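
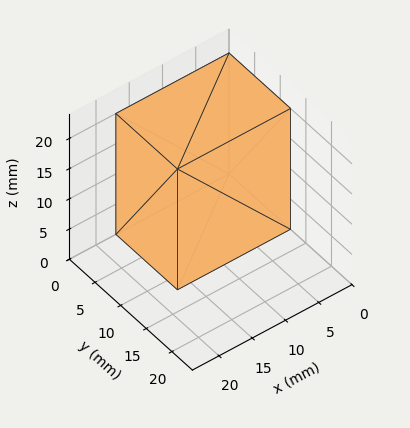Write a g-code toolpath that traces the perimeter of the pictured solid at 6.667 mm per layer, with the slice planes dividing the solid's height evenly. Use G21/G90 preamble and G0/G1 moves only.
Reading the render: the shape is a rectangular box, roughly 17 × 12 mm footprint and 20 mm tall (dimensions read to the nearest mm from the axis ticks). For the g-code, the solid's height is divided into equal slices at the stated Δz and each level perimeter traced with G1 moves after a G0 lift.

; perimeter-only toolpath
G21 ; units = mm
G90 ; absolute positioning
G28 ; home
; layer 1
G0 Z6.667
G0 X0.000 Y0.000
G1 X17.000 Y0.000
G1 X17.000 Y12.000
G1 X0.000 Y12.000
G1 X0.000 Y0.000
; layer 2
G0 Z13.333
G0 X0.000 Y0.000
G1 X17.000 Y0.000
G1 X17.000 Y12.000
G1 X0.000 Y12.000
G1 X0.000 Y0.000
; layer 3
G0 Z20.000
G0 X0.000 Y0.000
G1 X17.000 Y0.000
G1 X17.000 Y12.000
G1 X0.000 Y12.000
G1 X0.000 Y0.000
M2 ; end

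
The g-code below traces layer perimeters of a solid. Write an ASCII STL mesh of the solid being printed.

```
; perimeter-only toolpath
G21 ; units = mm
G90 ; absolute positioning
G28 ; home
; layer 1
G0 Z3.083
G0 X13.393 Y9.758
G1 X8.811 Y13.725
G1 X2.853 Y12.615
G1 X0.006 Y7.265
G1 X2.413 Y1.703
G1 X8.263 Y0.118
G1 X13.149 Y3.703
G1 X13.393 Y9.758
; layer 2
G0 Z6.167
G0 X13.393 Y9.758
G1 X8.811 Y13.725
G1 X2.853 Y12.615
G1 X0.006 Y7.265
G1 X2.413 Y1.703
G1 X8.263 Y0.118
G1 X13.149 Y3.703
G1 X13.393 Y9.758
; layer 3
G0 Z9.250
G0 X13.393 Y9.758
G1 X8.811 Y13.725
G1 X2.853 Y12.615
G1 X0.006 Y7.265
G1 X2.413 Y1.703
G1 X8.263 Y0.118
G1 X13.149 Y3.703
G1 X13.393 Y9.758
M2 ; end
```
solid part
  facet normal 0.0000 0.0000 -1.0000
    outer loop
      vertex 2.853 12.615 0.000
      vertex 8.811 13.725 0.000
      vertex 13.393 9.758 0.000
    endloop
  endfacet
  facet normal 0.0000 0.0000 -1.0000
    outer loop
      vertex 0.006 7.265 0.000
      vertex 2.853 12.615 0.000
      vertex 13.393 9.758 0.000
    endloop
  endfacet
  facet normal 0.0000 0.0000 -1.0000
    outer loop
      vertex 2.413 1.703 0.000
      vertex 0.006 7.265 0.000
      vertex 13.393 9.758 0.000
    endloop
  endfacet
  facet normal 0.0000 0.0000 -1.0000
    outer loop
      vertex 8.263 0.118 0.000
      vertex 2.413 1.703 0.000
      vertex 13.393 9.758 0.000
    endloop
  endfacet
  facet normal 0.0000 0.0000 -1.0000
    outer loop
      vertex 13.149 3.703 0.000
      vertex 8.263 0.118 0.000
      vertex 13.393 9.758 0.000
    endloop
  endfacet
  facet normal 0.0000 0.0000 1.0000
    outer loop
      vertex 13.393 9.758 9.250
      vertex 8.811 13.725 9.250
      vertex 2.853 12.615 9.250
    endloop
  endfacet
  facet normal 0.0000 0.0000 1.0000
    outer loop
      vertex 13.393 9.758 9.250
      vertex 2.853 12.615 9.250
      vertex 0.006 7.265 9.250
    endloop
  endfacet
  facet normal 0.0000 0.0000 1.0000
    outer loop
      vertex 13.393 9.758 9.250
      vertex 0.006 7.265 9.250
      vertex 2.413 1.703 9.250
    endloop
  endfacet
  facet normal 0.0000 0.0000 1.0000
    outer loop
      vertex 13.393 9.758 9.250
      vertex 2.413 1.703 9.250
      vertex 8.263 0.118 9.250
    endloop
  endfacet
  facet normal 0.0000 0.0000 1.0000
    outer loop
      vertex 13.393 9.758 9.250
      vertex 8.263 0.118 9.250
      vertex 13.149 3.703 9.250
    endloop
  endfacet
  facet normal 0.6545 0.7560 0.0000
    outer loop
      vertex 13.393 9.758 0.000
      vertex 8.811 13.725 0.000
      vertex 8.811 13.725 9.250
    endloop
  endfacet
  facet normal 0.6545 0.7560 0.0000
    outer loop
      vertex 13.393 9.758 0.000
      vertex 8.811 13.725 9.250
      vertex 13.393 9.758 9.250
    endloop
  endfacet
  facet normal -0.1832 0.9831 0.0000
    outer loop
      vertex 8.811 13.725 0.000
      vertex 2.853 12.615 0.000
      vertex 2.853 12.615 9.250
    endloop
  endfacet
  facet normal -0.1832 0.9831 0.0000
    outer loop
      vertex 8.811 13.725 0.000
      vertex 2.853 12.615 9.250
      vertex 8.811 13.725 9.250
    endloop
  endfacet
  facet normal -0.8828 0.4698 0.0000
    outer loop
      vertex 2.853 12.615 0.000
      vertex 0.006 7.265 0.000
      vertex 0.006 7.265 9.250
    endloop
  endfacet
  facet normal -0.8828 0.4698 0.0000
    outer loop
      vertex 2.853 12.615 0.000
      vertex 0.006 7.265 9.250
      vertex 2.853 12.615 9.250
    endloop
  endfacet
  facet normal -0.9177 -0.3972 0.0000
    outer loop
      vertex 0.006 7.265 0.000
      vertex 2.413 1.703 0.000
      vertex 2.413 1.703 9.250
    endloop
  endfacet
  facet normal -0.9177 -0.3972 0.0000
    outer loop
      vertex 0.006 7.265 0.000
      vertex 2.413 1.703 9.250
      vertex 0.006 7.265 9.250
    endloop
  endfacet
  facet normal -0.2615 -0.9652 0.0000
    outer loop
      vertex 2.413 1.703 0.000
      vertex 8.263 0.118 0.000
      vertex 8.263 0.118 9.250
    endloop
  endfacet
  facet normal -0.2615 -0.9652 0.0000
    outer loop
      vertex 2.413 1.703 0.000
      vertex 8.263 0.118 9.250
      vertex 2.413 1.703 9.250
    endloop
  endfacet
  facet normal 0.5916 -0.8063 0.0000
    outer loop
      vertex 8.263 0.118 0.000
      vertex 13.149 3.703 0.000
      vertex 13.149 3.703 9.250
    endloop
  endfacet
  facet normal 0.5916 -0.8063 0.0000
    outer loop
      vertex 8.263 0.118 0.000
      vertex 13.149 3.703 9.250
      vertex 8.263 0.118 9.250
    endloop
  endfacet
  facet normal 0.9992 -0.0403 0.0000
    outer loop
      vertex 13.149 3.703 0.000
      vertex 13.393 9.758 0.000
      vertex 13.393 9.758 9.250
    endloop
  endfacet
  facet normal 0.9992 -0.0403 0.0000
    outer loop
      vertex 13.149 3.703 0.000
      vertex 13.393 9.758 9.250
      vertex 13.149 3.703 9.250
    endloop
  endfacet
endsolid part

The G0 Z moves step by Δz≈3.083 mm. Every layer's G1 loop is the same polygon, so the solid is a straight extrusion of it from z=0 to z≈9.25. Closing with flat bottom and top caps and triangulating gives 24 facets — a regular 7-sided prism (a cylinder approximated with 7 flat sides), circumscribed radius ≈ 6.98 mm, height ≈ 9.25 mm.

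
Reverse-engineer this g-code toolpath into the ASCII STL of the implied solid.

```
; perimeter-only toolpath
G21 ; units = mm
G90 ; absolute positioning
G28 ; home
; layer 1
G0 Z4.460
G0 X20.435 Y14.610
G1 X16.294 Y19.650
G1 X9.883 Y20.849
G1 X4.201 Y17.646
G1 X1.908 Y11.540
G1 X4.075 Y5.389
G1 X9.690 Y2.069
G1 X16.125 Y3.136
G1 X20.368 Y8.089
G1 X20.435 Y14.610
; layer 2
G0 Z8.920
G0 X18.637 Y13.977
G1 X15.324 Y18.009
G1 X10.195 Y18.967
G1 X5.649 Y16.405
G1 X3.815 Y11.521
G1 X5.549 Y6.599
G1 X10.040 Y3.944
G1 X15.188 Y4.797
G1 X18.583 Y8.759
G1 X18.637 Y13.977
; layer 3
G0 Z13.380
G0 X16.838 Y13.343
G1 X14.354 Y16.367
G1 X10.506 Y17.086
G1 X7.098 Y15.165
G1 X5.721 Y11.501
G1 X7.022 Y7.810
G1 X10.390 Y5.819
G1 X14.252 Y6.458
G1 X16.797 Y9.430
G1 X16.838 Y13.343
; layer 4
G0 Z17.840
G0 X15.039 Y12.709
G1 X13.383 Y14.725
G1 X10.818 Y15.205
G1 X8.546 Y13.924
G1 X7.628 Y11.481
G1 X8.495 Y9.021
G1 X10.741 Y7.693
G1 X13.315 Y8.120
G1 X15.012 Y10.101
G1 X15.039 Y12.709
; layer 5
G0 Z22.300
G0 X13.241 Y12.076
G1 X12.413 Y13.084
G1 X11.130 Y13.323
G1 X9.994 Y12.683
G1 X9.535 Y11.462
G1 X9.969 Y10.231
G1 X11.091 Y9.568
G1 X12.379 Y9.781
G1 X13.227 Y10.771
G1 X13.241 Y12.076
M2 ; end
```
solid part
  facet normal 0.0000 0.0000 -1.0000
    outer loop
      vertex 9.571 22.730 0.000
      vertex 17.265 21.292 0.000
      vertex 22.234 15.244 0.000
    endloop
  endfacet
  facet normal 0.0000 0.0000 -1.0000
    outer loop
      vertex 2.753 18.887 0.000
      vertex 9.571 22.730 0.000
      vertex 22.234 15.244 0.000
    endloop
  endfacet
  facet normal 0.0000 0.0000 -1.0000
    outer loop
      vertex 0.001 11.560 0.000
      vertex 2.753 18.887 0.000
      vertex 22.234 15.244 0.000
    endloop
  endfacet
  facet normal 0.0000 0.0000 -1.0000
    outer loop
      vertex 2.602 4.178 0.000
      vertex 0.001 11.560 0.000
      vertex 22.234 15.244 0.000
    endloop
  endfacet
  facet normal 0.0000 0.0000 -1.0000
    outer loop
      vertex 9.339 0.195 0.000
      vertex 2.602 4.178 0.000
      vertex 22.234 15.244 0.000
    endloop
  endfacet
  facet normal 0.0000 0.0000 -1.0000
    outer loop
      vertex 17.061 1.475 0.000
      vertex 9.339 0.195 0.000
      vertex 22.234 15.244 0.000
    endloop
  endfacet
  facet normal 0.0000 0.0000 -1.0000
    outer loop
      vertex 22.153 7.418 0.000
      vertex 17.061 1.475 0.000
      vertex 22.234 15.244 0.000
    endloop
  endfacet
  facet normal 0.7170 0.5890 0.3728
    outer loop
      vertex 22.234 15.244 0.000
      vertex 17.265 21.292 0.000
      vertex 11.442 11.442 26.760
    endloop
  endfacet
  facet normal 0.1705 0.9121 0.3728
    outer loop
      vertex 17.265 21.292 0.000
      vertex 9.571 22.730 0.000
      vertex 11.442 11.442 26.760
    endloop
  endfacet
  facet normal -0.4556 0.8083 0.3728
    outer loop
      vertex 9.571 22.730 0.000
      vertex 2.753 18.887 0.000
      vertex 11.442 11.442 26.760
    endloop
  endfacet
  facet normal -0.8687 0.3263 0.3728
    outer loop
      vertex 2.753 18.887 0.000
      vertex 0.001 11.560 0.000
      vertex 11.442 11.442 26.760
    endloop
  endfacet
  facet normal -0.8752 -0.3084 0.3728
    outer loop
      vertex 0.001 11.560 0.000
      vertex 2.602 4.178 0.000
      vertex 11.442 11.442 26.760
    endloop
  endfacet
  facet normal -0.4722 -0.7988 0.3728
    outer loop
      vertex 2.602 4.178 0.000
      vertex 9.339 0.195 0.000
      vertex 11.442 11.442 26.760
    endloop
  endfacet
  facet normal 0.1517 -0.9154 0.3728
    outer loop
      vertex 9.339 0.195 0.000
      vertex 17.061 1.475 0.000
      vertex 11.442 11.442 26.760
    endloop
  endfacet
  facet normal 0.7046 -0.6037 0.3728
    outer loop
      vertex 17.061 1.475 0.000
      vertex 22.153 7.418 0.000
      vertex 11.442 11.442 26.760
    endloop
  endfacet
  facet normal 0.9279 -0.0096 0.3728
    outer loop
      vertex 22.153 7.418 0.000
      vertex 22.234 15.244 0.000
      vertex 11.442 11.442 26.760
    endloop
  endfacet
endsolid part

The G0 Z moves step by Δz≈4.460 mm. The G1 loops shrink linearly with z, so the solid tapers from its base footprint up to z≈26.8. Closing with a flat bottom cap and the tapered top and triangulating gives 16 facets — a regular 9-sided pyramid, base circumscribed radius ≈ 11.4 mm, apex at z ≈ 26.8 mm.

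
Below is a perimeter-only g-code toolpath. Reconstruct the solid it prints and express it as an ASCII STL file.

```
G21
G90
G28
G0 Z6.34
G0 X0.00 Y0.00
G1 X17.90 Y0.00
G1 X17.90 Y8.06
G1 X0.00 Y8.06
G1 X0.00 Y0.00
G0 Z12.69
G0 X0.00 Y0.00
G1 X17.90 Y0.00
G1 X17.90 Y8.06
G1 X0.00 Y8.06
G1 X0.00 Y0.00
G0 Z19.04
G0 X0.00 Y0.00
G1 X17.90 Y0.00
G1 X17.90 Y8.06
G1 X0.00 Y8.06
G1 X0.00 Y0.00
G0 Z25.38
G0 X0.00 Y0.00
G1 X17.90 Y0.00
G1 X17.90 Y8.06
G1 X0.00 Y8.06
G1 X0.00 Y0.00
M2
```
solid part
  facet normal 0.0000 0.0000 -1.0000
    outer loop
      vertex 17.90 8.06 0.00
      vertex 17.90 0.00 0.00
      vertex 0.00 0.00 0.00
    endloop
  endfacet
  facet normal 0.0000 0.0000 -1.0000
    outer loop
      vertex 0.00 8.06 0.00
      vertex 17.90 8.06 0.00
      vertex 0.00 0.00 0.00
    endloop
  endfacet
  facet normal 0.0000 0.0000 1.0000
    outer loop
      vertex 0.00 0.00 25.38
      vertex 17.90 0.00 25.38
      vertex 17.90 8.06 25.38
    endloop
  endfacet
  facet normal 0.0000 0.0000 1.0000
    outer loop
      vertex 0.00 0.00 25.38
      vertex 17.90 8.06 25.38
      vertex 0.00 8.06 25.38
    endloop
  endfacet
  facet normal 0.0000 -1.0000 0.0000
    outer loop
      vertex 0.00 0.00 0.00
      vertex 17.90 0.00 0.00
      vertex 17.90 0.00 25.38
    endloop
  endfacet
  facet normal 0.0000 -1.0000 0.0000
    outer loop
      vertex 0.00 0.00 0.00
      vertex 17.90 0.00 25.38
      vertex 0.00 0.00 25.38
    endloop
  endfacet
  facet normal 0.0000 1.0000 0.0000
    outer loop
      vertex 17.90 8.06 25.38
      vertex 17.90 8.06 0.00
      vertex 0.00 8.06 0.00
    endloop
  endfacet
  facet normal 0.0000 1.0000 0.0000
    outer loop
      vertex 0.00 8.06 25.38
      vertex 17.90 8.06 25.38
      vertex 0.00 8.06 0.00
    endloop
  endfacet
  facet normal -1.0000 0.0000 0.0000
    outer loop
      vertex 0.00 8.06 25.38
      vertex 0.00 8.06 0.00
      vertex 0.00 0.00 0.00
    endloop
  endfacet
  facet normal -1.0000 0.0000 0.0000
    outer loop
      vertex 0.00 0.00 25.38
      vertex 0.00 8.06 25.38
      vertex 0.00 0.00 0.00
    endloop
  endfacet
  facet normal 1.0000 0.0000 0.0000
    outer loop
      vertex 17.90 0.00 0.00
      vertex 17.90 8.06 0.00
      vertex 17.90 8.06 25.38
    endloop
  endfacet
  facet normal 1.0000 0.0000 0.0000
    outer loop
      vertex 17.90 0.00 0.00
      vertex 17.90 8.06 25.38
      vertex 17.90 0.00 25.38
    endloop
  endfacet
endsolid part

The G0 Z moves step by Δz≈6.34 mm. Every layer's G1 loop is the same polygon, so the solid is a straight extrusion of it from z=0 to z≈25.4. Closing with flat bottom and top caps and triangulating gives 12 facets — a rectangular box, roughly 17.9 × 8.06 mm footprint and 25.4 mm tall.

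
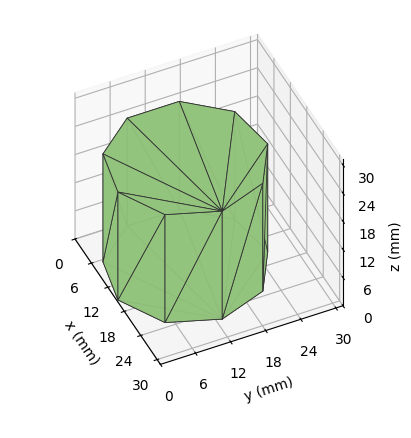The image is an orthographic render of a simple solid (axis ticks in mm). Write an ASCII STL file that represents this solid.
Reading the render: the shape is a regular 9-sided prism (a cylinder approximated with 9 flat sides), circumscribed radius ≈ 13 mm, height ≈ 23 mm (dimensions read to the nearest mm from the axis ticks). For the STL, each face is triangulated and given an outward normal.

solid part
  facet normal 0.0000 0.0000 -1.0000
    outer loop
      vertex 15.26 25.80 0.00
      vertex 22.96 21.36 0.00
      vertex 26.00 13.00 0.00
    endloop
  endfacet
  facet normal 0.0000 0.0000 -1.0000
    outer loop
      vertex 6.50 24.26 0.00
      vertex 15.26 25.80 0.00
      vertex 26.00 13.00 0.00
    endloop
  endfacet
  facet normal 0.0000 0.0000 -1.0000
    outer loop
      vertex 0.78 17.45 0.00
      vertex 6.50 24.26 0.00
      vertex 26.00 13.00 0.00
    endloop
  endfacet
  facet normal 0.0000 0.0000 -1.0000
    outer loop
      vertex 0.78 8.55 0.00
      vertex 0.78 17.45 0.00
      vertex 26.00 13.00 0.00
    endloop
  endfacet
  facet normal 0.0000 0.0000 -1.0000
    outer loop
      vertex 6.50 1.74 0.00
      vertex 0.78 8.55 0.00
      vertex 26.00 13.00 0.00
    endloop
  endfacet
  facet normal 0.0000 0.0000 -1.0000
    outer loop
      vertex 15.26 0.20 0.00
      vertex 6.50 1.74 0.00
      vertex 26.00 13.00 0.00
    endloop
  endfacet
  facet normal 0.0000 0.0000 -1.0000
    outer loop
      vertex 22.96 4.64 0.00
      vertex 15.26 0.20 0.00
      vertex 26.00 13.00 0.00
    endloop
  endfacet
  facet normal 0.0000 0.0000 1.0000
    outer loop
      vertex 26.00 13.00 23.00
      vertex 22.96 21.36 23.00
      vertex 15.26 25.80 23.00
    endloop
  endfacet
  facet normal 0.0000 0.0000 1.0000
    outer loop
      vertex 26.00 13.00 23.00
      vertex 15.26 25.80 23.00
      vertex 6.50 24.26 23.00
    endloop
  endfacet
  facet normal 0.0000 0.0000 1.0000
    outer loop
      vertex 26.00 13.00 23.00
      vertex 6.50 24.26 23.00
      vertex 0.78 17.45 23.00
    endloop
  endfacet
  facet normal 0.0000 0.0000 1.0000
    outer loop
      vertex 26.00 13.00 23.00
      vertex 0.78 17.45 23.00
      vertex 0.78 8.55 23.00
    endloop
  endfacet
  facet normal 0.0000 0.0000 1.0000
    outer loop
      vertex 26.00 13.00 23.00
      vertex 0.78 8.55 23.00
      vertex 6.50 1.74 23.00
    endloop
  endfacet
  facet normal 0.0000 0.0000 1.0000
    outer loop
      vertex 26.00 13.00 23.00
      vertex 6.50 1.74 23.00
      vertex 15.26 0.20 23.00
    endloop
  endfacet
  facet normal 0.0000 0.0000 1.0000
    outer loop
      vertex 26.00 13.00 23.00
      vertex 15.26 0.20 23.00
      vertex 22.96 4.64 23.00
    endloop
  endfacet
  facet normal 0.9398 0.3417 0.0000
    outer loop
      vertex 26.00 13.00 0.00
      vertex 22.96 21.36 0.00
      vertex 22.96 21.36 23.00
    endloop
  endfacet
  facet normal 0.9398 0.3417 0.0000
    outer loop
      vertex 26.00 13.00 0.00
      vertex 22.96 21.36 23.00
      vertex 26.00 13.00 23.00
    endloop
  endfacet
  facet normal 0.4995 0.8663 0.0000
    outer loop
      vertex 22.96 21.36 0.00
      vertex 15.26 25.80 0.00
      vertex 15.26 25.80 23.00
    endloop
  endfacet
  facet normal 0.4995 0.8663 0.0000
    outer loop
      vertex 22.96 21.36 0.00
      vertex 15.26 25.80 23.00
      vertex 22.96 21.36 23.00
    endloop
  endfacet
  facet normal -0.1731 0.9849 0.0000
    outer loop
      vertex 15.26 25.80 0.00
      vertex 6.50 24.26 0.00
      vertex 6.50 24.26 23.00
    endloop
  endfacet
  facet normal -0.1731 0.9849 0.0000
    outer loop
      vertex 15.26 25.80 0.00
      vertex 6.50 24.26 23.00
      vertex 15.26 25.80 23.00
    endloop
  endfacet
  facet normal -0.7657 0.6432 0.0000
    outer loop
      vertex 6.50 24.26 0.00
      vertex 0.78 17.45 0.00
      vertex 0.78 17.45 23.00
    endloop
  endfacet
  facet normal -0.7657 0.6432 0.0000
    outer loop
      vertex 6.50 24.26 0.00
      vertex 0.78 17.45 23.00
      vertex 6.50 24.26 23.00
    endloop
  endfacet
  facet normal -1.0000 0.0000 0.0000
    outer loop
      vertex 0.78 17.45 0.00
      vertex 0.78 8.55 0.00
      vertex 0.78 8.55 23.00
    endloop
  endfacet
  facet normal -1.0000 0.0000 0.0000
    outer loop
      vertex 0.78 17.45 0.00
      vertex 0.78 8.55 23.00
      vertex 0.78 17.45 23.00
    endloop
  endfacet
  facet normal -0.7657 -0.6432 0.0000
    outer loop
      vertex 0.78 8.55 0.00
      vertex 6.50 1.74 0.00
      vertex 6.50 1.74 23.00
    endloop
  endfacet
  facet normal -0.7657 -0.6432 0.0000
    outer loop
      vertex 0.78 8.55 0.00
      vertex 6.50 1.74 23.00
      vertex 0.78 8.55 23.00
    endloop
  endfacet
  facet normal -0.1731 -0.9849 0.0000
    outer loop
      vertex 6.50 1.74 0.00
      vertex 15.26 0.20 0.00
      vertex 15.26 0.20 23.00
    endloop
  endfacet
  facet normal -0.1731 -0.9849 0.0000
    outer loop
      vertex 6.50 1.74 0.00
      vertex 15.26 0.20 23.00
      vertex 6.50 1.74 23.00
    endloop
  endfacet
  facet normal 0.4995 -0.8663 0.0000
    outer loop
      vertex 15.26 0.20 0.00
      vertex 22.96 4.64 0.00
      vertex 22.96 4.64 23.00
    endloop
  endfacet
  facet normal 0.4995 -0.8663 0.0000
    outer loop
      vertex 15.26 0.20 0.00
      vertex 22.96 4.64 23.00
      vertex 15.26 0.20 23.00
    endloop
  endfacet
  facet normal 0.9398 -0.3417 0.0000
    outer loop
      vertex 22.96 4.64 0.00
      vertex 26.00 13.00 0.00
      vertex 26.00 13.00 23.00
    endloop
  endfacet
  facet normal 0.9398 -0.3417 0.0000
    outer loop
      vertex 22.96 4.64 0.00
      vertex 26.00 13.00 23.00
      vertex 22.96 4.64 23.00
    endloop
  endfacet
endsolid part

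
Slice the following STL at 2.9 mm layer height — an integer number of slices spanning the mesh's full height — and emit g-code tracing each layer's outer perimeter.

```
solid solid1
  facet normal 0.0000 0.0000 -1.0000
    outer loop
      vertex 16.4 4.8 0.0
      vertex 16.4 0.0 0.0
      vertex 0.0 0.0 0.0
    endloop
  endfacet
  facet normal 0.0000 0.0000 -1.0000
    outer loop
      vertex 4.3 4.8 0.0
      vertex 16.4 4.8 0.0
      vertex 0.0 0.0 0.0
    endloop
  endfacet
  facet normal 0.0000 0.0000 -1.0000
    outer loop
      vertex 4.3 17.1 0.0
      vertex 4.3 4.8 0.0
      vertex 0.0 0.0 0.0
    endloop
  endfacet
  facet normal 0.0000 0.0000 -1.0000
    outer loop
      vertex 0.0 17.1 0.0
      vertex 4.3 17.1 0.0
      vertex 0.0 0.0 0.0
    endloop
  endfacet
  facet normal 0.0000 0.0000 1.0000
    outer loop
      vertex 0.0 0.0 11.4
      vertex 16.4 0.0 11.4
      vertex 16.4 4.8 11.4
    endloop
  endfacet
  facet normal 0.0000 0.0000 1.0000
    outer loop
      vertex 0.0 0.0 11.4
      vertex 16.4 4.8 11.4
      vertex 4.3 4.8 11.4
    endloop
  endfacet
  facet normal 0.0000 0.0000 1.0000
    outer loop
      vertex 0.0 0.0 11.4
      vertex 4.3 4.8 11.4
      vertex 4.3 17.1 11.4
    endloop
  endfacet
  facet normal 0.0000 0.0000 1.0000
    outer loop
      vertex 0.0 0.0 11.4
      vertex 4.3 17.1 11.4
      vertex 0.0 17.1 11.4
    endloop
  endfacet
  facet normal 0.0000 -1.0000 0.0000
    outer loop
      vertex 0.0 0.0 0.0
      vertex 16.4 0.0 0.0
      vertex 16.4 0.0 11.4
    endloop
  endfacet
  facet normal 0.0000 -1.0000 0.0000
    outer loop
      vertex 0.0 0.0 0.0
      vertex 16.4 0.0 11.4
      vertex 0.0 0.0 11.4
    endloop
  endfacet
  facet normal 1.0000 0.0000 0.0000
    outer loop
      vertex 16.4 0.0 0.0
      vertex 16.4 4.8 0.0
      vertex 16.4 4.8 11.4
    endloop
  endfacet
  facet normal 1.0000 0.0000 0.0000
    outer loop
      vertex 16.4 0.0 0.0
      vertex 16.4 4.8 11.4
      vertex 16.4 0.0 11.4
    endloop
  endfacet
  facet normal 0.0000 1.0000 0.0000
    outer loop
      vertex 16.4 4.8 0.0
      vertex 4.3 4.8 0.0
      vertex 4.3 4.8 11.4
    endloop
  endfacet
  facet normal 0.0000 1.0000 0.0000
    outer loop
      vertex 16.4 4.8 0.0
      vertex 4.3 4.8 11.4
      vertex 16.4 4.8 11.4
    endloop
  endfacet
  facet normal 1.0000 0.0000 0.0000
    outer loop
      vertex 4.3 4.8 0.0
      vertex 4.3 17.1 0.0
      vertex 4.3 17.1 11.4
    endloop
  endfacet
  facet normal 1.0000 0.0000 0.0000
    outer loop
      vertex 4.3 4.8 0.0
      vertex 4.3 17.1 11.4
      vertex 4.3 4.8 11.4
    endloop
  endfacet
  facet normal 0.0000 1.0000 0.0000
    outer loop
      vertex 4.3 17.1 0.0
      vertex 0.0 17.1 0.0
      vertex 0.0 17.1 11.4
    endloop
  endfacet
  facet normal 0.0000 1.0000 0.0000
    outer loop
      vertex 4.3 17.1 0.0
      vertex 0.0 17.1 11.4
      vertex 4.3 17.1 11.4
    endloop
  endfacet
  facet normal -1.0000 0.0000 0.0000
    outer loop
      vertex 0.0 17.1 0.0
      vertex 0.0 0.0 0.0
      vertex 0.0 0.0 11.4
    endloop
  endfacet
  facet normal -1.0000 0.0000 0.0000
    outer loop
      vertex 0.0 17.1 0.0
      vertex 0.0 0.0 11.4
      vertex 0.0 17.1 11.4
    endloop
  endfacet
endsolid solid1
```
; perimeter-only toolpath
G21 ; units = mm
G90 ; absolute positioning
G28 ; home
; layer 1
G0 Z2.9
G0 X0.0 Y0.0
G1 X16.4 Y0.0
G1 X16.4 Y4.8
G1 X4.3 Y4.8
G1 X4.3 Y17.1
G1 X0.0 Y17.1
G1 X0.0 Y0.0
; layer 2
G0 Z5.7
G0 X0.0 Y0.0
G1 X16.4 Y0.0
G1 X16.4 Y4.8
G1 X4.3 Y4.8
G1 X4.3 Y17.1
G1 X0.0 Y17.1
G1 X0.0 Y0.0
; layer 3
G0 Z8.6
G0 X0.0 Y0.0
G1 X16.4 Y0.0
G1 X16.4 Y4.8
G1 X4.3 Y4.8
G1 X4.3 Y17.1
G1 X0.0 Y17.1
G1 X0.0 Y0.0
; layer 4
G0 Z11.4
G0 X0.0 Y0.0
G1 X16.4 Y0.0
G1 X16.4 Y4.8
G1 X4.3 Y4.8
G1 X4.3 Y17.1
G1 X0.0 Y17.1
G1 X0.0 Y0.0
M2 ; end

The solid is an L-shaped prism: outer 16.4 × 17.1 mm, arm thicknesses ≈ 4.8 mm (horizontal) and 4.3 mm (vertical), extruded 11.4 mm in z. Slicing at Δz = 2.9 mm — 4 equal slices spanning the solid's height, so layer i sits at z = i·h/4 — gives 4 non-empty perimeters. Each is a 6-segment closed polygon; G0 lifts to the layer z and rapids to the start vertex, then G1 traces the edges.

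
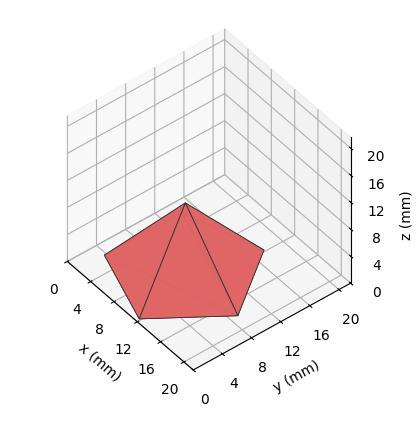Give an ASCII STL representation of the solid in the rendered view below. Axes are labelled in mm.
Reading the render: the shape is a regular 5-sided pyramid, base circumscribed radius ≈ 9 mm, apex at z ≈ 10 mm (dimensions read to the nearest mm from the axis ticks). For the STL, each face is triangulated and given an outward normal.

solid part
  facet normal 0.0000 0.0000 -1.0000
    outer loop
      vertex 1.719 14.290 0.000
      vertex 11.781 17.560 0.000
      vertex 18.000 9.000 0.000
    endloop
  endfacet
  facet normal 0.0000 0.0000 -1.0000
    outer loop
      vertex 1.719 3.710 0.000
      vertex 1.719 14.290 0.000
      vertex 18.000 9.000 0.000
    endloop
  endfacet
  facet normal 0.0000 0.0000 -1.0000
    outer loop
      vertex 11.781 0.440 0.000
      vertex 1.719 3.710 0.000
      vertex 18.000 9.000 0.000
    endloop
  endfacet
  facet normal 0.6540 0.4752 0.5886
    outer loop
      vertex 18.000 9.000 0.000
      vertex 11.781 17.560 0.000
      vertex 9.000 9.000 10.000
    endloop
  endfacet
  facet normal -0.2499 0.7688 0.5886
    outer loop
      vertex 11.781 17.560 0.000
      vertex 1.719 14.290 0.000
      vertex 9.000 9.000 10.000
    endloop
  endfacet
  facet normal -0.8084 0.0000 0.5886
    outer loop
      vertex 1.719 14.290 0.000
      vertex 1.719 3.710 0.000
      vertex 9.000 9.000 10.000
    endloop
  endfacet
  facet normal -0.2499 -0.7688 0.5886
    outer loop
      vertex 1.719 3.710 0.000
      vertex 11.781 0.440 0.000
      vertex 9.000 9.000 10.000
    endloop
  endfacet
  facet normal 0.6540 -0.4752 0.5886
    outer loop
      vertex 11.781 0.440 0.000
      vertex 18.000 9.000 0.000
      vertex 9.000 9.000 10.000
    endloop
  endfacet
endsolid part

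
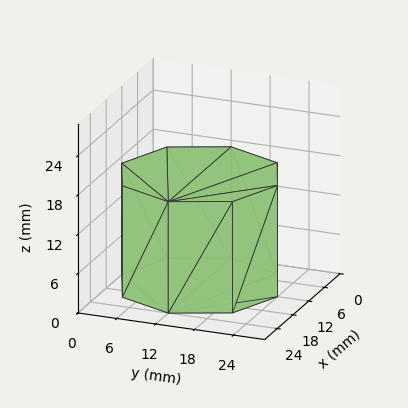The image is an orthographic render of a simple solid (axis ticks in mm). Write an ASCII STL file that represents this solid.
Reading the render: the shape is a regular 8-sided prism (a cylinder approximated with 8 flat sides), circumscribed radius ≈ 12 mm, height ≈ 17 mm (dimensions read to the nearest mm from the axis ticks). For the STL, each face is triangulated and given an outward normal.

solid part
  facet normal 0.0000 0.0000 -1.0000
    outer loop
      vertex 12.00 24.00 0.00
      vertex 20.49 20.49 0.00
      vertex 24.00 12.00 0.00
    endloop
  endfacet
  facet normal 0.0000 0.0000 -1.0000
    outer loop
      vertex 3.51 20.49 0.00
      vertex 12.00 24.00 0.00
      vertex 24.00 12.00 0.00
    endloop
  endfacet
  facet normal 0.0000 0.0000 -1.0000
    outer loop
      vertex 0.00 12.00 0.00
      vertex 3.51 20.49 0.00
      vertex 24.00 12.00 0.00
    endloop
  endfacet
  facet normal 0.0000 0.0000 -1.0000
    outer loop
      vertex 3.51 3.51 0.00
      vertex 0.00 12.00 0.00
      vertex 24.00 12.00 0.00
    endloop
  endfacet
  facet normal 0.0000 0.0000 -1.0000
    outer loop
      vertex 12.00 0.00 0.00
      vertex 3.51 3.51 0.00
      vertex 24.00 12.00 0.00
    endloop
  endfacet
  facet normal 0.0000 0.0000 -1.0000
    outer loop
      vertex 20.49 3.51 0.00
      vertex 12.00 0.00 0.00
      vertex 24.00 12.00 0.00
    endloop
  endfacet
  facet normal 0.0000 0.0000 1.0000
    outer loop
      vertex 24.00 12.00 17.00
      vertex 20.49 20.49 17.00
      vertex 12.00 24.00 17.00
    endloop
  endfacet
  facet normal 0.0000 0.0000 1.0000
    outer loop
      vertex 24.00 12.00 17.00
      vertex 12.00 24.00 17.00
      vertex 3.51 20.49 17.00
    endloop
  endfacet
  facet normal 0.0000 0.0000 1.0000
    outer loop
      vertex 24.00 12.00 17.00
      vertex 3.51 20.49 17.00
      vertex 0.00 12.00 17.00
    endloop
  endfacet
  facet normal 0.0000 0.0000 1.0000
    outer loop
      vertex 24.00 12.00 17.00
      vertex 0.00 12.00 17.00
      vertex 3.51 3.51 17.00
    endloop
  endfacet
  facet normal 0.0000 0.0000 1.0000
    outer loop
      vertex 24.00 12.00 17.00
      vertex 3.51 3.51 17.00
      vertex 12.00 0.00 17.00
    endloop
  endfacet
  facet normal 0.0000 0.0000 1.0000
    outer loop
      vertex 24.00 12.00 17.00
      vertex 12.00 0.00 17.00
      vertex 20.49 3.51 17.00
    endloop
  endfacet
  facet normal 0.9241 0.3821 0.0000
    outer loop
      vertex 24.00 12.00 0.00
      vertex 20.49 20.49 0.00
      vertex 20.49 20.49 17.00
    endloop
  endfacet
  facet normal 0.9241 0.3821 0.0000
    outer loop
      vertex 24.00 12.00 0.00
      vertex 20.49 20.49 17.00
      vertex 24.00 12.00 17.00
    endloop
  endfacet
  facet normal 0.3821 0.9241 0.0000
    outer loop
      vertex 20.49 20.49 0.00
      vertex 12.00 24.00 0.00
      vertex 12.00 24.00 17.00
    endloop
  endfacet
  facet normal 0.3821 0.9241 0.0000
    outer loop
      vertex 20.49 20.49 0.00
      vertex 12.00 24.00 17.00
      vertex 20.49 20.49 17.00
    endloop
  endfacet
  facet normal -0.3821 0.9241 0.0000
    outer loop
      vertex 12.00 24.00 0.00
      vertex 3.51 20.49 0.00
      vertex 3.51 20.49 17.00
    endloop
  endfacet
  facet normal -0.3821 0.9241 0.0000
    outer loop
      vertex 12.00 24.00 0.00
      vertex 3.51 20.49 17.00
      vertex 12.00 24.00 17.00
    endloop
  endfacet
  facet normal -0.9241 0.3821 0.0000
    outer loop
      vertex 3.51 20.49 0.00
      vertex 0.00 12.00 0.00
      vertex 0.00 12.00 17.00
    endloop
  endfacet
  facet normal -0.9241 0.3821 0.0000
    outer loop
      vertex 3.51 20.49 0.00
      vertex 0.00 12.00 17.00
      vertex 3.51 20.49 17.00
    endloop
  endfacet
  facet normal -0.9241 -0.3821 0.0000
    outer loop
      vertex 0.00 12.00 0.00
      vertex 3.51 3.51 0.00
      vertex 3.51 3.51 17.00
    endloop
  endfacet
  facet normal -0.9241 -0.3821 0.0000
    outer loop
      vertex 0.00 12.00 0.00
      vertex 3.51 3.51 17.00
      vertex 0.00 12.00 17.00
    endloop
  endfacet
  facet normal -0.3821 -0.9241 0.0000
    outer loop
      vertex 3.51 3.51 0.00
      vertex 12.00 0.00 0.00
      vertex 12.00 0.00 17.00
    endloop
  endfacet
  facet normal -0.3821 -0.9241 0.0000
    outer loop
      vertex 3.51 3.51 0.00
      vertex 12.00 0.00 17.00
      vertex 3.51 3.51 17.00
    endloop
  endfacet
  facet normal 0.3821 -0.9241 0.0000
    outer loop
      vertex 12.00 0.00 0.00
      vertex 20.49 3.51 0.00
      vertex 20.49 3.51 17.00
    endloop
  endfacet
  facet normal 0.3821 -0.9241 0.0000
    outer loop
      vertex 12.00 0.00 0.00
      vertex 20.49 3.51 17.00
      vertex 12.00 0.00 17.00
    endloop
  endfacet
  facet normal 0.9241 -0.3821 0.0000
    outer loop
      vertex 20.49 3.51 0.00
      vertex 24.00 12.00 0.00
      vertex 24.00 12.00 17.00
    endloop
  endfacet
  facet normal 0.9241 -0.3821 0.0000
    outer loop
      vertex 20.49 3.51 0.00
      vertex 24.00 12.00 17.00
      vertex 20.49 3.51 17.00
    endloop
  endfacet
endsolid part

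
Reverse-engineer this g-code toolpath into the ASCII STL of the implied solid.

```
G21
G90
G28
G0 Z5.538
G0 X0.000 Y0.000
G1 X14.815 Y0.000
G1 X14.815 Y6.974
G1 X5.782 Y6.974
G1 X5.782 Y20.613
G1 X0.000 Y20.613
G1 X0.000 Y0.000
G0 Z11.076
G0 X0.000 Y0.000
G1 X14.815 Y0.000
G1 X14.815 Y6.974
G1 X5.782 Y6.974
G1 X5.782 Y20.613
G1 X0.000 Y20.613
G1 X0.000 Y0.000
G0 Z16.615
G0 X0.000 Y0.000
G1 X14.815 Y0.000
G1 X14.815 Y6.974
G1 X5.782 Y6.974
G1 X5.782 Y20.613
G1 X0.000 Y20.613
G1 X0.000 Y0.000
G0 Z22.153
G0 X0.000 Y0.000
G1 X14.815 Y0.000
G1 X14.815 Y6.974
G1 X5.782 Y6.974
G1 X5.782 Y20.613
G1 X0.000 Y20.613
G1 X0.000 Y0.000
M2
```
solid part
  facet normal 0.0000 0.0000 -1.0000
    outer loop
      vertex 14.815 6.974 0.000
      vertex 14.815 0.000 0.000
      vertex 0.000 0.000 0.000
    endloop
  endfacet
  facet normal 0.0000 0.0000 -1.0000
    outer loop
      vertex 5.782 6.974 0.000
      vertex 14.815 6.974 0.000
      vertex 0.000 0.000 0.000
    endloop
  endfacet
  facet normal 0.0000 0.0000 -1.0000
    outer loop
      vertex 5.782 20.613 0.000
      vertex 5.782 6.974 0.000
      vertex 0.000 0.000 0.000
    endloop
  endfacet
  facet normal 0.0000 0.0000 -1.0000
    outer loop
      vertex 0.000 20.613 0.000
      vertex 5.782 20.613 0.000
      vertex 0.000 0.000 0.000
    endloop
  endfacet
  facet normal 0.0000 0.0000 1.0000
    outer loop
      vertex 0.000 0.000 22.153
      vertex 14.815 0.000 22.153
      vertex 14.815 6.974 22.153
    endloop
  endfacet
  facet normal 0.0000 0.0000 1.0000
    outer loop
      vertex 0.000 0.000 22.153
      vertex 14.815 6.974 22.153
      vertex 5.782 6.974 22.153
    endloop
  endfacet
  facet normal 0.0000 0.0000 1.0000
    outer loop
      vertex 0.000 0.000 22.153
      vertex 5.782 6.974 22.153
      vertex 5.782 20.613 22.153
    endloop
  endfacet
  facet normal 0.0000 0.0000 1.0000
    outer loop
      vertex 0.000 0.000 22.153
      vertex 5.782 20.613 22.153
      vertex 0.000 20.613 22.153
    endloop
  endfacet
  facet normal 0.0000 -1.0000 0.0000
    outer loop
      vertex 0.000 0.000 0.000
      vertex 14.815 0.000 0.000
      vertex 14.815 0.000 22.153
    endloop
  endfacet
  facet normal 0.0000 -1.0000 0.0000
    outer loop
      vertex 0.000 0.000 0.000
      vertex 14.815 0.000 22.153
      vertex 0.000 0.000 22.153
    endloop
  endfacet
  facet normal 1.0000 0.0000 0.0000
    outer loop
      vertex 14.815 0.000 0.000
      vertex 14.815 6.974 0.000
      vertex 14.815 6.974 22.153
    endloop
  endfacet
  facet normal 1.0000 0.0000 0.0000
    outer loop
      vertex 14.815 0.000 0.000
      vertex 14.815 6.974 22.153
      vertex 14.815 0.000 22.153
    endloop
  endfacet
  facet normal 0.0000 1.0000 0.0000
    outer loop
      vertex 14.815 6.974 0.000
      vertex 5.782 6.974 0.000
      vertex 5.782 6.974 22.153
    endloop
  endfacet
  facet normal 0.0000 1.0000 0.0000
    outer loop
      vertex 14.815 6.974 0.000
      vertex 5.782 6.974 22.153
      vertex 14.815 6.974 22.153
    endloop
  endfacet
  facet normal 1.0000 0.0000 0.0000
    outer loop
      vertex 5.782 6.974 0.000
      vertex 5.782 20.613 0.000
      vertex 5.782 20.613 22.153
    endloop
  endfacet
  facet normal 1.0000 0.0000 0.0000
    outer loop
      vertex 5.782 6.974 0.000
      vertex 5.782 20.613 22.153
      vertex 5.782 6.974 22.153
    endloop
  endfacet
  facet normal 0.0000 1.0000 0.0000
    outer loop
      vertex 5.782 20.613 0.000
      vertex 0.000 20.613 0.000
      vertex 0.000 20.613 22.153
    endloop
  endfacet
  facet normal 0.0000 1.0000 0.0000
    outer loop
      vertex 5.782 20.613 0.000
      vertex 0.000 20.613 22.153
      vertex 5.782 20.613 22.153
    endloop
  endfacet
  facet normal -1.0000 0.0000 0.0000
    outer loop
      vertex 0.000 20.613 0.000
      vertex 0.000 0.000 0.000
      vertex 0.000 0.000 22.153
    endloop
  endfacet
  facet normal -1.0000 0.0000 0.0000
    outer loop
      vertex 0.000 20.613 0.000
      vertex 0.000 0.000 22.153
      vertex 0.000 20.613 22.153
    endloop
  endfacet
endsolid part

The G0 Z moves step by Δz≈5.538 mm. Every layer's G1 loop is the same polygon, so the solid is a straight extrusion of it from z=0 to z≈22.2. Closing with flat bottom and top caps and triangulating gives 20 facets — an L-shaped prism: outer 14.8 × 20.6 mm, arm thicknesses ≈ 6.97 mm (horizontal) and 5.78 mm (vertical), extruded 22.2 mm in z.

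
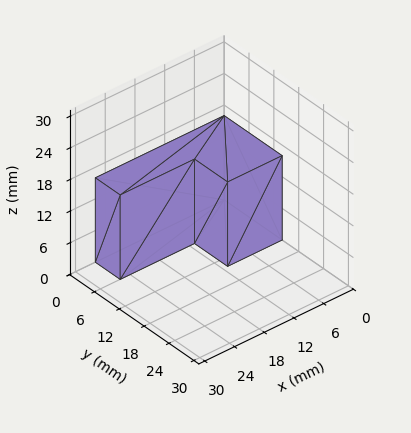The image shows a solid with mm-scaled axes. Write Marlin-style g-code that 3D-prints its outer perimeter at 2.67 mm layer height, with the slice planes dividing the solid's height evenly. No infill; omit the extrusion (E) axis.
Reading the render: the shape is an L-shaped prism: outer 26 × 14 mm, arm thicknesses ≈ 6 mm (horizontal) and 11 mm (vertical), extruded 16 mm in z (dimensions read to the nearest mm from the axis ticks). For the g-code, the solid's height is divided into equal slices at the stated Δz and each level perimeter traced with G1 moves after a G0 lift.

; perimeter-only toolpath
G21 ; units = mm
G90 ; absolute positioning
G28 ; home
; layer 1
G0 Z2.67
G0 X0.00 Y0.00
G1 X26.00 Y0.00
G1 X26.00 Y6.00
G1 X11.00 Y6.00
G1 X11.00 Y14.00
G1 X0.00 Y14.00
G1 X0.00 Y0.00
; layer 2
G0 Z5.33
G0 X0.00 Y0.00
G1 X26.00 Y0.00
G1 X26.00 Y6.00
G1 X11.00 Y6.00
G1 X11.00 Y14.00
G1 X0.00 Y14.00
G1 X0.00 Y0.00
; layer 3
G0 Z8.00
G0 X0.00 Y0.00
G1 X26.00 Y0.00
G1 X26.00 Y6.00
G1 X11.00 Y6.00
G1 X11.00 Y14.00
G1 X0.00 Y14.00
G1 X0.00 Y0.00
; layer 4
G0 Z10.67
G0 X0.00 Y0.00
G1 X26.00 Y0.00
G1 X26.00 Y6.00
G1 X11.00 Y6.00
G1 X11.00 Y14.00
G1 X0.00 Y14.00
G1 X0.00 Y0.00
; layer 5
G0 Z13.33
G0 X0.00 Y0.00
G1 X26.00 Y0.00
G1 X26.00 Y6.00
G1 X11.00 Y6.00
G1 X11.00 Y14.00
G1 X0.00 Y14.00
G1 X0.00 Y0.00
; layer 6
G0 Z16.00
G0 X0.00 Y0.00
G1 X26.00 Y0.00
G1 X26.00 Y6.00
G1 X11.00 Y6.00
G1 X11.00 Y14.00
G1 X0.00 Y14.00
G1 X0.00 Y0.00
M2 ; end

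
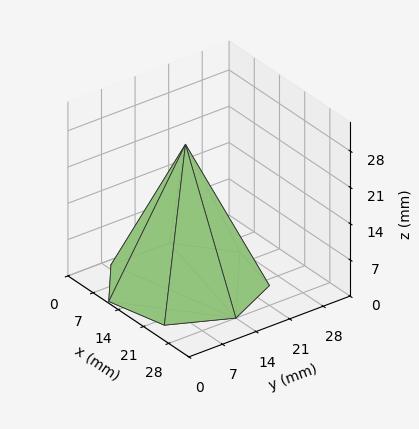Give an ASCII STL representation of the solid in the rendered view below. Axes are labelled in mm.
Reading the render: the shape is a regular 7-sided pyramid, base circumscribed radius ≈ 14 mm, apex at z ≈ 27 mm (dimensions read to the nearest mm from the axis ticks). For the STL, each face is triangulated and given an outward normal.

solid part
  facet normal 0.0000 0.0000 -1.0000
    outer loop
      vertex 10.88 27.65 0.00
      vertex 22.73 24.95 0.00
      vertex 28.00 14.00 0.00
    endloop
  endfacet
  facet normal 0.0000 0.0000 -1.0000
    outer loop
      vertex 1.39 20.07 0.00
      vertex 10.88 27.65 0.00
      vertex 28.00 14.00 0.00
    endloop
  endfacet
  facet normal 0.0000 0.0000 -1.0000
    outer loop
      vertex 1.39 7.93 0.00
      vertex 1.39 20.07 0.00
      vertex 28.00 14.00 0.00
    endloop
  endfacet
  facet normal 0.0000 0.0000 -1.0000
    outer loop
      vertex 10.88 0.35 0.00
      vertex 1.39 7.93 0.00
      vertex 28.00 14.00 0.00
    endloop
  endfacet
  facet normal 0.0000 0.0000 -1.0000
    outer loop
      vertex 22.73 3.05 0.00
      vertex 10.88 0.35 0.00
      vertex 28.00 14.00 0.00
    endloop
  endfacet
  facet normal 0.8164 0.3929 0.4233
    outer loop
      vertex 28.00 14.00 0.00
      vertex 22.73 24.95 0.00
      vertex 14.00 14.00 27.00
    endloop
  endfacet
  facet normal 0.2013 0.8833 0.4233
    outer loop
      vertex 22.73 24.95 0.00
      vertex 10.88 27.65 0.00
      vertex 14.00 14.00 27.00
    endloop
  endfacet
  facet normal -0.5654 0.7079 0.4232
    outer loop
      vertex 10.88 27.65 0.00
      vertex 1.39 20.07 0.00
      vertex 14.00 14.00 27.00
    endloop
  endfacet
  facet normal -0.9061 0.0000 0.4232
    outer loop
      vertex 1.39 20.07 0.00
      vertex 1.39 7.93 0.00
      vertex 14.00 14.00 27.00
    endloop
  endfacet
  facet normal -0.5654 -0.7079 0.4232
    outer loop
      vertex 1.39 7.93 0.00
      vertex 10.88 0.35 0.00
      vertex 14.00 14.00 27.00
    endloop
  endfacet
  facet normal 0.2013 -0.8833 0.4233
    outer loop
      vertex 10.88 0.35 0.00
      vertex 22.73 3.05 0.00
      vertex 14.00 14.00 27.00
    endloop
  endfacet
  facet normal 0.8164 -0.3929 0.4233
    outer loop
      vertex 22.73 3.05 0.00
      vertex 28.00 14.00 0.00
      vertex 14.00 14.00 27.00
    endloop
  endfacet
endsolid part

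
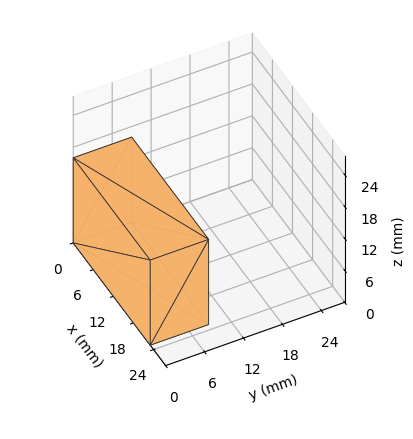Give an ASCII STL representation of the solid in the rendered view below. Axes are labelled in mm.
Reading the render: the shape is a rectangular box, roughly 23 × 9 mm footprint and 16 mm tall (dimensions read to the nearest mm from the axis ticks). For the STL, each face is triangulated and given an outward normal.

solid part
  facet normal 0.0000 0.0000 -1.0000
    outer loop
      vertex 23.000 9.000 0.000
      vertex 23.000 0.000 0.000
      vertex 0.000 0.000 0.000
    endloop
  endfacet
  facet normal 0.0000 0.0000 -1.0000
    outer loop
      vertex 0.000 9.000 0.000
      vertex 23.000 9.000 0.000
      vertex 0.000 0.000 0.000
    endloop
  endfacet
  facet normal 0.0000 0.0000 1.0000
    outer loop
      vertex 0.000 0.000 16.000
      vertex 23.000 0.000 16.000
      vertex 23.000 9.000 16.000
    endloop
  endfacet
  facet normal 0.0000 0.0000 1.0000
    outer loop
      vertex 0.000 0.000 16.000
      vertex 23.000 9.000 16.000
      vertex 0.000 9.000 16.000
    endloop
  endfacet
  facet normal 0.0000 -1.0000 0.0000
    outer loop
      vertex 0.000 0.000 0.000
      vertex 23.000 0.000 0.000
      vertex 23.000 0.000 16.000
    endloop
  endfacet
  facet normal 0.0000 -1.0000 0.0000
    outer loop
      vertex 0.000 0.000 0.000
      vertex 23.000 0.000 16.000
      vertex 0.000 0.000 16.000
    endloop
  endfacet
  facet normal 0.0000 1.0000 0.0000
    outer loop
      vertex 23.000 9.000 16.000
      vertex 23.000 9.000 0.000
      vertex 0.000 9.000 0.000
    endloop
  endfacet
  facet normal 0.0000 1.0000 0.0000
    outer loop
      vertex 0.000 9.000 16.000
      vertex 23.000 9.000 16.000
      vertex 0.000 9.000 0.000
    endloop
  endfacet
  facet normal -1.0000 0.0000 0.0000
    outer loop
      vertex 0.000 9.000 16.000
      vertex 0.000 9.000 0.000
      vertex 0.000 0.000 0.000
    endloop
  endfacet
  facet normal -1.0000 0.0000 0.0000
    outer loop
      vertex 0.000 0.000 16.000
      vertex 0.000 9.000 16.000
      vertex 0.000 0.000 0.000
    endloop
  endfacet
  facet normal 1.0000 0.0000 0.0000
    outer loop
      vertex 23.000 0.000 0.000
      vertex 23.000 9.000 0.000
      vertex 23.000 9.000 16.000
    endloop
  endfacet
  facet normal 1.0000 0.0000 0.0000
    outer loop
      vertex 23.000 0.000 0.000
      vertex 23.000 9.000 16.000
      vertex 23.000 0.000 16.000
    endloop
  endfacet
endsolid part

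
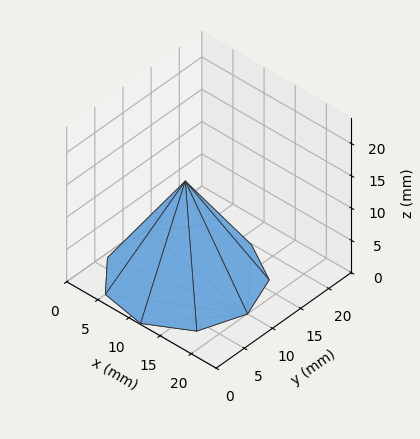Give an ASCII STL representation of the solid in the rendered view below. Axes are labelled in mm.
Reading the render: the shape is a regular 9-sided pyramid, base circumscribed radius ≈ 10 mm, apex at z ≈ 15 mm (dimensions read to the nearest mm from the axis ticks). For the STL, each face is triangulated and given an outward normal.

solid part
  facet normal 0.0000 0.0000 -1.0000
    outer loop
      vertex 11.74 19.85 0.00
      vertex 17.66 16.43 0.00
      vertex 20.00 10.00 0.00
    endloop
  endfacet
  facet normal 0.0000 0.0000 -1.0000
    outer loop
      vertex 5.00 18.66 0.00
      vertex 11.74 19.85 0.00
      vertex 20.00 10.00 0.00
    endloop
  endfacet
  facet normal 0.0000 0.0000 -1.0000
    outer loop
      vertex 0.60 13.42 0.00
      vertex 5.00 18.66 0.00
      vertex 20.00 10.00 0.00
    endloop
  endfacet
  facet normal 0.0000 0.0000 -1.0000
    outer loop
      vertex 0.60 6.58 0.00
      vertex 0.60 13.42 0.00
      vertex 20.00 10.00 0.00
    endloop
  endfacet
  facet normal 0.0000 0.0000 -1.0000
    outer loop
      vertex 5.00 1.34 0.00
      vertex 0.60 6.58 0.00
      vertex 20.00 10.00 0.00
    endloop
  endfacet
  facet normal 0.0000 0.0000 -1.0000
    outer loop
      vertex 11.74 0.15 0.00
      vertex 5.00 1.34 0.00
      vertex 20.00 10.00 0.00
    endloop
  endfacet
  facet normal 0.0000 0.0000 -1.0000
    outer loop
      vertex 17.66 3.57 0.00
      vertex 11.74 0.15 0.00
      vertex 20.00 10.00 0.00
    endloop
  endfacet
  facet normal 0.7963 0.2898 0.5309
    outer loop
      vertex 20.00 10.00 0.00
      vertex 17.66 16.43 0.00
      vertex 10.00 10.00 15.00
    endloop
  endfacet
  facet normal 0.4239 0.7337 0.5310
    outer loop
      vertex 17.66 16.43 0.00
      vertex 11.74 19.85 0.00
      vertex 10.00 10.00 15.00
    endloop
  endfacet
  facet normal -0.1473 0.8345 0.5309
    outer loop
      vertex 11.74 19.85 0.00
      vertex 5.00 18.66 0.00
      vertex 10.00 10.00 15.00
    endloop
  endfacet
  facet normal -0.6490 0.5449 0.5309
    outer loop
      vertex 5.00 18.66 0.00
      vertex 0.60 13.42 0.00
      vertex 10.00 10.00 15.00
    endloop
  endfacet
  facet normal -0.8474 0.0000 0.5310
    outer loop
      vertex 0.60 13.42 0.00
      vertex 0.60 6.58 0.00
      vertex 10.00 10.00 15.00
    endloop
  endfacet
  facet normal -0.6490 -0.5449 0.5309
    outer loop
      vertex 0.60 6.58 0.00
      vertex 5.00 1.34 0.00
      vertex 10.00 10.00 15.00
    endloop
  endfacet
  facet normal -0.1473 -0.8345 0.5309
    outer loop
      vertex 5.00 1.34 0.00
      vertex 11.74 0.15 0.00
      vertex 10.00 10.00 15.00
    endloop
  endfacet
  facet normal 0.4239 -0.7337 0.5310
    outer loop
      vertex 11.74 0.15 0.00
      vertex 17.66 3.57 0.00
      vertex 10.00 10.00 15.00
    endloop
  endfacet
  facet normal 0.7963 -0.2898 0.5309
    outer loop
      vertex 17.66 3.57 0.00
      vertex 20.00 10.00 0.00
      vertex 10.00 10.00 15.00
    endloop
  endfacet
endsolid part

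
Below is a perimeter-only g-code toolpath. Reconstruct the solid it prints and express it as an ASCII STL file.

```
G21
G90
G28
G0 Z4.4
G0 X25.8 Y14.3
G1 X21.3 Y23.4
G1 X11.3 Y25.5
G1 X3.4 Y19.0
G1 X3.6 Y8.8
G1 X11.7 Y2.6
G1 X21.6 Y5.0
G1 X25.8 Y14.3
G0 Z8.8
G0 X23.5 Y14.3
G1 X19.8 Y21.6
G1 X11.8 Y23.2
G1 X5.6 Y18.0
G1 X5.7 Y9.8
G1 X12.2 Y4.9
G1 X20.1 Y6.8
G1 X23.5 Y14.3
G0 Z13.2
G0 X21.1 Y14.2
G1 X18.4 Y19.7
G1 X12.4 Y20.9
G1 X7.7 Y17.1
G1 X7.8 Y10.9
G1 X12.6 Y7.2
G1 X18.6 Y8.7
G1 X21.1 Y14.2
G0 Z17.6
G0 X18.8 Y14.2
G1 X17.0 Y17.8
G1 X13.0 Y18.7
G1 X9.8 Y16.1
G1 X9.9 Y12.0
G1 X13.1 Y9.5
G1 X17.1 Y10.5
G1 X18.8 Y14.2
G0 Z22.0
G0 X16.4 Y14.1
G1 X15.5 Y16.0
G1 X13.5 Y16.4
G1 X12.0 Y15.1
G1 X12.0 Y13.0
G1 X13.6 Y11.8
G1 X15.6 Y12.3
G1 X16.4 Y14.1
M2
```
solid part
  facet normal 0.0000 0.0000 -1.0000
    outer loop
      vertex 10.7 27.8 0.0
      vertex 22.7 25.3 0.0
      vertex 28.2 14.4 0.0
    endloop
  endfacet
  facet normal 0.0000 0.0000 -1.0000
    outer loop
      vertex 1.3 20.0 0.0
      vertex 10.7 27.8 0.0
      vertex 28.2 14.4 0.0
    endloop
  endfacet
  facet normal 0.0000 0.0000 -1.0000
    outer loop
      vertex 1.5 7.7 0.0
      vertex 1.3 20.0 0.0
      vertex 28.2 14.4 0.0
    endloop
  endfacet
  facet normal 0.0000 0.0000 -1.0000
    outer loop
      vertex 11.2 0.3 0.0
      vertex 1.5 7.7 0.0
      vertex 28.2 14.4 0.0
    endloop
  endfacet
  facet normal 0.0000 0.0000 -1.0000
    outer loop
      vertex 23.1 3.2 0.0
      vertex 11.2 0.3 0.0
      vertex 28.2 14.4 0.0
    endloop
  endfacet
  facet normal 0.8043 0.4058 0.4342
    outer loop
      vertex 28.2 14.4 0.0
      vertex 22.7 25.3 0.0
      vertex 14.1 14.1 26.4
    endloop
  endfacet
  facet normal 0.1837 0.8820 0.4340
    outer loop
      vertex 22.7 25.3 0.0
      vertex 10.7 27.8 0.0
      vertex 14.1 14.1 26.4
    endloop
  endfacet
  facet normal -0.5753 0.6933 0.4339
    outer loop
      vertex 10.7 27.8 0.0
      vertex 1.3 20.0 0.0
      vertex 14.1 14.1 26.4
    endloop
  endfacet
  facet normal -0.9010 -0.0147 0.4336
    outer loop
      vertex 1.3 20.0 0.0
      vertex 1.5 7.7 0.0
      vertex 14.1 14.1 26.4
    endloop
  endfacet
  facet normal -0.5463 -0.7161 0.4344
    outer loop
      vertex 1.5 7.7 0.0
      vertex 11.2 0.3 0.0
      vertex 14.1 14.1 26.4
    endloop
  endfacet
  facet normal 0.2133 -0.8753 0.4341
    outer loop
      vertex 11.2 0.3 0.0
      vertex 23.1 3.2 0.0
      vertex 14.1 14.1 26.4
    endloop
  endfacet
  facet normal 0.8200 -0.3734 0.4337
    outer loop
      vertex 23.1 3.2 0.0
      vertex 28.2 14.4 0.0
      vertex 14.1 14.1 26.4
    endloop
  endfacet
endsolid part

The G0 Z moves step by Δz≈4.4 mm. The G1 loops shrink linearly with z, so the solid tapers from its base footprint up to z≈26.4. Closing with a flat bottom cap and the tapered top and triangulating gives 12 facets — a regular 7-sided pyramid, base circumscribed radius ≈ 14.1 mm, apex at z ≈ 26.4 mm.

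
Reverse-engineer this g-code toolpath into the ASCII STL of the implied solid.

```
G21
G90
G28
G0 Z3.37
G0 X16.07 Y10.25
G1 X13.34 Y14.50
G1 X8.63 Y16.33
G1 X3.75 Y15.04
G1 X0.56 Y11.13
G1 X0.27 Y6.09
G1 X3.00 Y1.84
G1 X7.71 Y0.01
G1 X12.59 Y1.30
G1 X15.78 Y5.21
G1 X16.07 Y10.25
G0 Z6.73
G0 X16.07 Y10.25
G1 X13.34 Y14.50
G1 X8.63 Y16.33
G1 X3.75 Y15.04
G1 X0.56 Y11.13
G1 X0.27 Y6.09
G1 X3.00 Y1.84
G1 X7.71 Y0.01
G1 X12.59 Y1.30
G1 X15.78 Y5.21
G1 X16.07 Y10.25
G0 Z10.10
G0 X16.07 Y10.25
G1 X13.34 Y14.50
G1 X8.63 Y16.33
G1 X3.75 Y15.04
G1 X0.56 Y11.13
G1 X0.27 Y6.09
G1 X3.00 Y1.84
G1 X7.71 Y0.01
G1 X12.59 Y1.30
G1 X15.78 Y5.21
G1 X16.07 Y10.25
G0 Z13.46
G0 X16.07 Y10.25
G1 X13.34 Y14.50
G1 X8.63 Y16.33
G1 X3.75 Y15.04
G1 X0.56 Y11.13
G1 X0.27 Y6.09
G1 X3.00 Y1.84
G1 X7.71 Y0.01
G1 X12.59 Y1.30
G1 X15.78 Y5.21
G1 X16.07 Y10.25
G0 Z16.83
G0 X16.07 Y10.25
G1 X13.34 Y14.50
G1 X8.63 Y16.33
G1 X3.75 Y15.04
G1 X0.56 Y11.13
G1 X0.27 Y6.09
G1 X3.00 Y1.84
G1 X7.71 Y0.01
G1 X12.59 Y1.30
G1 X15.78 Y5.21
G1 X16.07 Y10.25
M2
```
solid part
  facet normal 0.0000 0.0000 -1.0000
    outer loop
      vertex 8.63 16.33 0.00
      vertex 13.34 14.50 0.00
      vertex 16.07 10.25 0.00
    endloop
  endfacet
  facet normal 0.0000 0.0000 -1.0000
    outer loop
      vertex 3.75 15.04 0.00
      vertex 8.63 16.33 0.00
      vertex 16.07 10.25 0.00
    endloop
  endfacet
  facet normal 0.0000 0.0000 -1.0000
    outer loop
      vertex 0.56 11.13 0.00
      vertex 3.75 15.04 0.00
      vertex 16.07 10.25 0.00
    endloop
  endfacet
  facet normal 0.0000 0.0000 -1.0000
    outer loop
      vertex 0.27 6.09 0.00
      vertex 0.56 11.13 0.00
      vertex 16.07 10.25 0.00
    endloop
  endfacet
  facet normal 0.0000 0.0000 -1.0000
    outer loop
      vertex 3.00 1.84 0.00
      vertex 0.27 6.09 0.00
      vertex 16.07 10.25 0.00
    endloop
  endfacet
  facet normal 0.0000 0.0000 -1.0000
    outer loop
      vertex 7.71 0.01 0.00
      vertex 3.00 1.84 0.00
      vertex 16.07 10.25 0.00
    endloop
  endfacet
  facet normal 0.0000 0.0000 -1.0000
    outer loop
      vertex 12.59 1.30 0.00
      vertex 7.71 0.01 0.00
      vertex 16.07 10.25 0.00
    endloop
  endfacet
  facet normal 0.0000 0.0000 -1.0000
    outer loop
      vertex 15.78 5.21 0.00
      vertex 12.59 1.30 0.00
      vertex 16.07 10.25 0.00
    endloop
  endfacet
  facet normal 0.0000 0.0000 1.0000
    outer loop
      vertex 16.07 10.25 16.83
      vertex 13.34 14.50 16.83
      vertex 8.63 16.33 16.83
    endloop
  endfacet
  facet normal 0.0000 0.0000 1.0000
    outer loop
      vertex 16.07 10.25 16.83
      vertex 8.63 16.33 16.83
      vertex 3.75 15.04 16.83
    endloop
  endfacet
  facet normal 0.0000 0.0000 1.0000
    outer loop
      vertex 16.07 10.25 16.83
      vertex 3.75 15.04 16.83
      vertex 0.56 11.13 16.83
    endloop
  endfacet
  facet normal 0.0000 0.0000 1.0000
    outer loop
      vertex 16.07 10.25 16.83
      vertex 0.56 11.13 16.83
      vertex 0.27 6.09 16.83
    endloop
  endfacet
  facet normal 0.0000 0.0000 1.0000
    outer loop
      vertex 16.07 10.25 16.83
      vertex 0.27 6.09 16.83
      vertex 3.00 1.84 16.83
    endloop
  endfacet
  facet normal 0.0000 0.0000 1.0000
    outer loop
      vertex 16.07 10.25 16.83
      vertex 3.00 1.84 16.83
      vertex 7.71 0.01 16.83
    endloop
  endfacet
  facet normal 0.0000 0.0000 1.0000
    outer loop
      vertex 16.07 10.25 16.83
      vertex 7.71 0.01 16.83
      vertex 12.59 1.30 16.83
    endloop
  endfacet
  facet normal 0.0000 0.0000 1.0000
    outer loop
      vertex 16.07 10.25 16.83
      vertex 12.59 1.30 16.83
      vertex 15.78 5.21 16.83
    endloop
  endfacet
  facet normal 0.8414 0.5405 0.0000
    outer loop
      vertex 16.07 10.25 0.00
      vertex 13.34 14.50 0.00
      vertex 13.34 14.50 16.83
    endloop
  endfacet
  facet normal 0.8414 0.5405 0.0000
    outer loop
      vertex 16.07 10.25 0.00
      vertex 13.34 14.50 16.83
      vertex 16.07 10.25 16.83
    endloop
  endfacet
  facet normal 0.3622 0.9321 0.0000
    outer loop
      vertex 13.34 14.50 0.00
      vertex 8.63 16.33 0.00
      vertex 8.63 16.33 16.83
    endloop
  endfacet
  facet normal 0.3622 0.9321 0.0000
    outer loop
      vertex 13.34 14.50 0.00
      vertex 8.63 16.33 16.83
      vertex 13.34 14.50 16.83
    endloop
  endfacet
  facet normal -0.2556 0.9668 0.0000
    outer loop
      vertex 8.63 16.33 0.00
      vertex 3.75 15.04 0.00
      vertex 3.75 15.04 16.83
    endloop
  endfacet
  facet normal -0.2556 0.9668 0.0000
    outer loop
      vertex 8.63 16.33 0.00
      vertex 3.75 15.04 16.83
      vertex 8.63 16.33 16.83
    endloop
  endfacet
  facet normal -0.7748 0.6322 0.0000
    outer loop
      vertex 3.75 15.04 0.00
      vertex 0.56 11.13 0.00
      vertex 0.56 11.13 16.83
    endloop
  endfacet
  facet normal -0.7748 0.6322 0.0000
    outer loop
      vertex 3.75 15.04 0.00
      vertex 0.56 11.13 16.83
      vertex 3.75 15.04 16.83
    endloop
  endfacet
  facet normal -0.9983 0.0574 0.0000
    outer loop
      vertex 0.56 11.13 0.00
      vertex 0.27 6.09 0.00
      vertex 0.27 6.09 16.83
    endloop
  endfacet
  facet normal -0.9983 0.0574 0.0000
    outer loop
      vertex 0.56 11.13 0.00
      vertex 0.27 6.09 16.83
      vertex 0.56 11.13 16.83
    endloop
  endfacet
  facet normal -0.8414 -0.5405 0.0000
    outer loop
      vertex 0.27 6.09 0.00
      vertex 3.00 1.84 0.00
      vertex 3.00 1.84 16.83
    endloop
  endfacet
  facet normal -0.8414 -0.5405 0.0000
    outer loop
      vertex 0.27 6.09 0.00
      vertex 3.00 1.84 16.83
      vertex 0.27 6.09 16.83
    endloop
  endfacet
  facet normal -0.3622 -0.9321 0.0000
    outer loop
      vertex 3.00 1.84 0.00
      vertex 7.71 0.01 0.00
      vertex 7.71 0.01 16.83
    endloop
  endfacet
  facet normal -0.3622 -0.9321 0.0000
    outer loop
      vertex 3.00 1.84 0.00
      vertex 7.71 0.01 16.83
      vertex 3.00 1.84 16.83
    endloop
  endfacet
  facet normal 0.2556 -0.9668 0.0000
    outer loop
      vertex 7.71 0.01 0.00
      vertex 12.59 1.30 0.00
      vertex 12.59 1.30 16.83
    endloop
  endfacet
  facet normal 0.2556 -0.9668 0.0000
    outer loop
      vertex 7.71 0.01 0.00
      vertex 12.59 1.30 16.83
      vertex 7.71 0.01 16.83
    endloop
  endfacet
  facet normal 0.7748 -0.6322 0.0000
    outer loop
      vertex 12.59 1.30 0.00
      vertex 15.78 5.21 0.00
      vertex 15.78 5.21 16.83
    endloop
  endfacet
  facet normal 0.7748 -0.6322 0.0000
    outer loop
      vertex 12.59 1.30 0.00
      vertex 15.78 5.21 16.83
      vertex 12.59 1.30 16.83
    endloop
  endfacet
  facet normal 0.9983 -0.0574 0.0000
    outer loop
      vertex 15.78 5.21 0.00
      vertex 16.07 10.25 0.00
      vertex 16.07 10.25 16.83
    endloop
  endfacet
  facet normal 0.9983 -0.0574 0.0000
    outer loop
      vertex 15.78 5.21 0.00
      vertex 16.07 10.25 16.83
      vertex 15.78 5.21 16.83
    endloop
  endfacet
endsolid part

The G0 Z moves step by Δz≈3.37 mm. Every layer's G1 loop is the same polygon, so the solid is a straight extrusion of it from z=0 to z≈16.8. Closing with flat bottom and top caps and triangulating gives 36 facets — a regular 10-sided prism (a cylinder approximated with 10 flat sides), circumscribed radius ≈ 8.17 mm, height ≈ 16.8 mm.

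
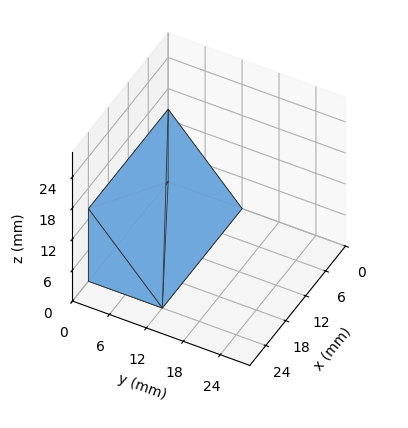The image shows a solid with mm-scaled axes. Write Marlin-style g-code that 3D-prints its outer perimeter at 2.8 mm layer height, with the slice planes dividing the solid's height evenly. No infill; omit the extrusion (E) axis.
Reading the render: the shape is a wedge (ramp): 24 × 12 mm base, rising to 14 mm along the y=0 edge and sloping linearly to z=0 at y=12 (dimensions read to the nearest mm from the axis ticks). For the g-code, the solid's height is divided into equal slices at the stated Δz and each level perimeter traced with G1 moves after a G0 lift.

; perimeter-only toolpath
G21 ; units = mm
G90 ; absolute positioning
G28 ; home
; layer 1
G0 Z2.8
G0 X0.0 Y0.0
G1 X24.0 Y0.0
G1 X24.0 Y9.6
G1 X0.0 Y9.6
G1 X0.0 Y0.0
; layer 2
G0 Z5.6
G0 X0.0 Y0.0
G1 X24.0 Y0.0
G1 X24.0 Y7.2
G1 X0.0 Y7.2
G1 X0.0 Y0.0
; layer 3
G0 Z8.4
G0 X0.0 Y0.0
G1 X24.0 Y0.0
G1 X24.0 Y4.8
G1 X0.0 Y4.8
G1 X0.0 Y0.0
; layer 4
G0 Z11.2
G0 X0.0 Y0.0
G1 X24.0 Y0.0
G1 X24.0 Y2.4
G1 X0.0 Y2.4
G1 X0.0 Y0.0
M2 ; end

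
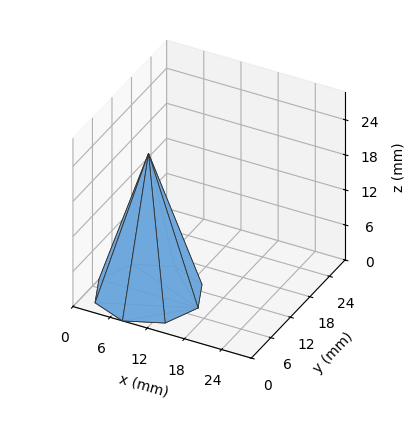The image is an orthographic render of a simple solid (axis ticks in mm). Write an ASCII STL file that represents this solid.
Reading the render: the shape is a regular 8-sided pyramid, base circumscribed radius ≈ 8 mm, apex at z ≈ 24 mm (dimensions read to the nearest mm from the axis ticks). For the STL, each face is triangulated and given an outward normal.

solid part
  facet normal 0.0000 0.0000 -1.0000
    outer loop
      vertex 8.000 16.000 0.000
      vertex 13.657 13.657 0.000
      vertex 16.000 8.000 0.000
    endloop
  endfacet
  facet normal 0.0000 0.0000 -1.0000
    outer loop
      vertex 2.343 13.657 0.000
      vertex 8.000 16.000 0.000
      vertex 16.000 8.000 0.000
    endloop
  endfacet
  facet normal 0.0000 0.0000 -1.0000
    outer loop
      vertex 0.000 8.000 0.000
      vertex 2.343 13.657 0.000
      vertex 16.000 8.000 0.000
    endloop
  endfacet
  facet normal 0.0000 0.0000 -1.0000
    outer loop
      vertex 2.343 2.343 0.000
      vertex 0.000 8.000 0.000
      vertex 16.000 8.000 0.000
    endloop
  endfacet
  facet normal 0.0000 0.0000 -1.0000
    outer loop
      vertex 8.000 0.000 0.000
      vertex 2.343 2.343 0.000
      vertex 16.000 8.000 0.000
    endloop
  endfacet
  facet normal 0.0000 0.0000 -1.0000
    outer loop
      vertex 13.657 2.343 0.000
      vertex 8.000 0.000 0.000
      vertex 16.000 8.000 0.000
    endloop
  endfacet
  facet normal 0.8830 0.3657 0.2943
    outer loop
      vertex 16.000 8.000 0.000
      vertex 13.657 13.657 0.000
      vertex 8.000 8.000 24.000
    endloop
  endfacet
  facet normal 0.3657 0.8830 0.2943
    outer loop
      vertex 13.657 13.657 0.000
      vertex 8.000 16.000 0.000
      vertex 8.000 8.000 24.000
    endloop
  endfacet
  facet normal -0.3657 0.8830 0.2943
    outer loop
      vertex 8.000 16.000 0.000
      vertex 2.343 13.657 0.000
      vertex 8.000 8.000 24.000
    endloop
  endfacet
  facet normal -0.8830 0.3657 0.2943
    outer loop
      vertex 2.343 13.657 0.000
      vertex 0.000 8.000 0.000
      vertex 8.000 8.000 24.000
    endloop
  endfacet
  facet normal -0.8830 -0.3657 0.2943
    outer loop
      vertex 0.000 8.000 0.000
      vertex 2.343 2.343 0.000
      vertex 8.000 8.000 24.000
    endloop
  endfacet
  facet normal -0.3657 -0.8830 0.2943
    outer loop
      vertex 2.343 2.343 0.000
      vertex 8.000 0.000 0.000
      vertex 8.000 8.000 24.000
    endloop
  endfacet
  facet normal 0.3657 -0.8830 0.2943
    outer loop
      vertex 8.000 0.000 0.000
      vertex 13.657 2.343 0.000
      vertex 8.000 8.000 24.000
    endloop
  endfacet
  facet normal 0.8830 -0.3657 0.2943
    outer loop
      vertex 13.657 2.343 0.000
      vertex 16.000 8.000 0.000
      vertex 8.000 8.000 24.000
    endloop
  endfacet
endsolid part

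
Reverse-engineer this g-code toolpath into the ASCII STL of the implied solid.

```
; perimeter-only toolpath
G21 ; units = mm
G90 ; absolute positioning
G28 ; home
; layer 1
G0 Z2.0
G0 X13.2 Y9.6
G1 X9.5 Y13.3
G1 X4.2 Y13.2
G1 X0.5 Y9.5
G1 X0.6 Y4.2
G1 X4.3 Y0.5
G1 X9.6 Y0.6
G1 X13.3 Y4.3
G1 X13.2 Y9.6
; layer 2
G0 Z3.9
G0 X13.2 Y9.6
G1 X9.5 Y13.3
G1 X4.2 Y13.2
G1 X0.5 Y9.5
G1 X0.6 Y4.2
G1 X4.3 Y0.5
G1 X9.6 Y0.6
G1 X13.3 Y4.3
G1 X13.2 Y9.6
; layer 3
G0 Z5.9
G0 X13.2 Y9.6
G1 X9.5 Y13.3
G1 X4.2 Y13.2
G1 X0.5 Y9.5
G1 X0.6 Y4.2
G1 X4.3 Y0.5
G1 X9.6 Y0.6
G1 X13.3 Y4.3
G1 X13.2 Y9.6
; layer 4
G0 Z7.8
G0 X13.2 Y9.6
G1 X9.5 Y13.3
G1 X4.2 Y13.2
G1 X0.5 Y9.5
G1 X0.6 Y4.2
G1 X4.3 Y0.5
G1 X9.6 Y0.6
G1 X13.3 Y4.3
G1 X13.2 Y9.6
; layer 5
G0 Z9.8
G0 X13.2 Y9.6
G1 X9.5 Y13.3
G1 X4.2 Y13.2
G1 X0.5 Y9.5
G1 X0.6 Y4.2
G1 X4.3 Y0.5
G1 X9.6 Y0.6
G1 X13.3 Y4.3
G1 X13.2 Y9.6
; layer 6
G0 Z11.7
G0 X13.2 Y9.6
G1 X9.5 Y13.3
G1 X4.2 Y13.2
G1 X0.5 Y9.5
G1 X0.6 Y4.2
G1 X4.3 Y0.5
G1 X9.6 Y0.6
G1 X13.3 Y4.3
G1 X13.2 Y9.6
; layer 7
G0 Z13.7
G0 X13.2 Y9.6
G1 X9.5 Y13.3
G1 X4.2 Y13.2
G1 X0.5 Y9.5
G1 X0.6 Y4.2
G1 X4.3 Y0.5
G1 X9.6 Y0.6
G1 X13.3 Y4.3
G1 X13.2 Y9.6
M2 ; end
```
solid part
  facet normal 0.0000 0.0000 -1.0000
    outer loop
      vertex 4.2 13.2 0.0
      vertex 9.5 13.3 0.0
      vertex 13.2 9.6 0.0
    endloop
  endfacet
  facet normal 0.0000 0.0000 -1.0000
    outer loop
      vertex 0.5 9.5 0.0
      vertex 4.2 13.2 0.0
      vertex 13.2 9.6 0.0
    endloop
  endfacet
  facet normal 0.0000 0.0000 -1.0000
    outer loop
      vertex 0.6 4.2 0.0
      vertex 0.5 9.5 0.0
      vertex 13.2 9.6 0.0
    endloop
  endfacet
  facet normal 0.0000 0.0000 -1.0000
    outer loop
      vertex 4.3 0.5 0.0
      vertex 0.6 4.2 0.0
      vertex 13.2 9.6 0.0
    endloop
  endfacet
  facet normal 0.0000 0.0000 -1.0000
    outer loop
      vertex 9.6 0.6 0.0
      vertex 4.3 0.5 0.0
      vertex 13.2 9.6 0.0
    endloop
  endfacet
  facet normal 0.0000 0.0000 -1.0000
    outer loop
      vertex 13.3 4.3 0.0
      vertex 9.6 0.6 0.0
      vertex 13.2 9.6 0.0
    endloop
  endfacet
  facet normal 0.0000 0.0000 1.0000
    outer loop
      vertex 13.2 9.6 13.7
      vertex 9.5 13.3 13.7
      vertex 4.2 13.2 13.7
    endloop
  endfacet
  facet normal 0.0000 0.0000 1.0000
    outer loop
      vertex 13.2 9.6 13.7
      vertex 4.2 13.2 13.7
      vertex 0.5 9.5 13.7
    endloop
  endfacet
  facet normal 0.0000 0.0000 1.0000
    outer loop
      vertex 13.2 9.6 13.7
      vertex 0.5 9.5 13.7
      vertex 0.6 4.2 13.7
    endloop
  endfacet
  facet normal 0.0000 0.0000 1.0000
    outer loop
      vertex 13.2 9.6 13.7
      vertex 0.6 4.2 13.7
      vertex 4.3 0.5 13.7
    endloop
  endfacet
  facet normal 0.0000 0.0000 1.0000
    outer loop
      vertex 13.2 9.6 13.7
      vertex 4.3 0.5 13.7
      vertex 9.6 0.6 13.7
    endloop
  endfacet
  facet normal 0.0000 0.0000 1.0000
    outer loop
      vertex 13.2 9.6 13.7
      vertex 9.6 0.6 13.7
      vertex 13.3 4.3 13.7
    endloop
  endfacet
  facet normal 0.7071 0.7071 0.0000
    outer loop
      vertex 13.2 9.6 0.0
      vertex 9.5 13.3 0.0
      vertex 9.5 13.3 13.7
    endloop
  endfacet
  facet normal 0.7071 0.7071 0.0000
    outer loop
      vertex 13.2 9.6 0.0
      vertex 9.5 13.3 13.7
      vertex 13.2 9.6 13.7
    endloop
  endfacet
  facet normal -0.0189 0.9998 0.0000
    outer loop
      vertex 9.5 13.3 0.0
      vertex 4.2 13.2 0.0
      vertex 4.2 13.2 13.7
    endloop
  endfacet
  facet normal -0.0189 0.9998 0.0000
    outer loop
      vertex 9.5 13.3 0.0
      vertex 4.2 13.2 13.7
      vertex 9.5 13.3 13.7
    endloop
  endfacet
  facet normal -0.7071 0.7071 0.0000
    outer loop
      vertex 4.2 13.2 0.0
      vertex 0.5 9.5 0.0
      vertex 0.5 9.5 13.7
    endloop
  endfacet
  facet normal -0.7071 0.7071 0.0000
    outer loop
      vertex 4.2 13.2 0.0
      vertex 0.5 9.5 13.7
      vertex 4.2 13.2 13.7
    endloop
  endfacet
  facet normal -0.9998 -0.0189 0.0000
    outer loop
      vertex 0.5 9.5 0.0
      vertex 0.6 4.2 0.0
      vertex 0.6 4.2 13.7
    endloop
  endfacet
  facet normal -0.9998 -0.0189 0.0000
    outer loop
      vertex 0.5 9.5 0.0
      vertex 0.6 4.2 13.7
      vertex 0.5 9.5 13.7
    endloop
  endfacet
  facet normal -0.7071 -0.7071 0.0000
    outer loop
      vertex 0.6 4.2 0.0
      vertex 4.3 0.5 0.0
      vertex 4.3 0.5 13.7
    endloop
  endfacet
  facet normal -0.7071 -0.7071 0.0000
    outer loop
      vertex 0.6 4.2 0.0
      vertex 4.3 0.5 13.7
      vertex 0.6 4.2 13.7
    endloop
  endfacet
  facet normal 0.0189 -0.9998 0.0000
    outer loop
      vertex 4.3 0.5 0.0
      vertex 9.6 0.6 0.0
      vertex 9.6 0.6 13.7
    endloop
  endfacet
  facet normal 0.0189 -0.9998 0.0000
    outer loop
      vertex 4.3 0.5 0.0
      vertex 9.6 0.6 13.7
      vertex 4.3 0.5 13.7
    endloop
  endfacet
  facet normal 0.7071 -0.7071 0.0000
    outer loop
      vertex 9.6 0.6 0.0
      vertex 13.3 4.3 0.0
      vertex 13.3 4.3 13.7
    endloop
  endfacet
  facet normal 0.7071 -0.7071 0.0000
    outer loop
      vertex 9.6 0.6 0.0
      vertex 13.3 4.3 13.7
      vertex 9.6 0.6 13.7
    endloop
  endfacet
  facet normal 0.9998 0.0189 0.0000
    outer loop
      vertex 13.3 4.3 0.0
      vertex 13.2 9.6 0.0
      vertex 13.2 9.6 13.7
    endloop
  endfacet
  facet normal 0.9998 0.0189 0.0000
    outer loop
      vertex 13.3 4.3 0.0
      vertex 13.2 9.6 13.7
      vertex 13.3 4.3 13.7
    endloop
  endfacet
endsolid part

The G0 Z moves step by Δz≈2.0 mm. Every layer's G1 loop is the same polygon, so the solid is a straight extrusion of it from z=0 to z≈13.7. Closing with flat bottom and top caps and triangulating gives 28 facets — a regular 8-sided prism (a cylinder approximated with 8 flat sides), circumscribed radius ≈ 6.9 mm, height ≈ 13.7 mm.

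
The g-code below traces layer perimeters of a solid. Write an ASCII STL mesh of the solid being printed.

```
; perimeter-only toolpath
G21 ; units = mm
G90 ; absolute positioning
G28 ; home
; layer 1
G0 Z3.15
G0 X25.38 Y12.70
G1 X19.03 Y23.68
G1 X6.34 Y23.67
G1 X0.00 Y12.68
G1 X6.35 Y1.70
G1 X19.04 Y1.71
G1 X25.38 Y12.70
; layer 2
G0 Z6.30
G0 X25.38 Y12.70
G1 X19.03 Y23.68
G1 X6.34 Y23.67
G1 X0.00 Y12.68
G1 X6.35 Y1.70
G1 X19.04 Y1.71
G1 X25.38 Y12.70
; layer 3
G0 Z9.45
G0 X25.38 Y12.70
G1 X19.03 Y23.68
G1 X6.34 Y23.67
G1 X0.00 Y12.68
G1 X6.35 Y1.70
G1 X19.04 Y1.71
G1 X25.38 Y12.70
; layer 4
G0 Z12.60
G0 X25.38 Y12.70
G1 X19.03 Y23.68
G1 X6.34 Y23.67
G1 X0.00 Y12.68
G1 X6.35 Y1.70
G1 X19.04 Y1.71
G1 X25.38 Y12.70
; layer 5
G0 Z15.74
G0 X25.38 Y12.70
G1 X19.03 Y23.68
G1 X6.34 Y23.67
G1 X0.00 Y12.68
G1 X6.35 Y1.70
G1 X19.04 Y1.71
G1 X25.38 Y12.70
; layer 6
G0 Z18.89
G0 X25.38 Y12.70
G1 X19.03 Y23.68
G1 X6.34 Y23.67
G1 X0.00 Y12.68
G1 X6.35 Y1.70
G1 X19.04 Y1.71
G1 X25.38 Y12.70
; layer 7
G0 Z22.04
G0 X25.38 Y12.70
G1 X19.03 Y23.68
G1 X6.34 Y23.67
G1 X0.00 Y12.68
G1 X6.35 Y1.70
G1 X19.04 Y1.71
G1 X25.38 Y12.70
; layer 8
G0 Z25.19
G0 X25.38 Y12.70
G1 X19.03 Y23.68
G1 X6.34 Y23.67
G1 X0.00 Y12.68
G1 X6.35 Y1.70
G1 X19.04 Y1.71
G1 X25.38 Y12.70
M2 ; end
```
solid part
  facet normal 0.0000 0.0000 -1.0000
    outer loop
      vertex 6.34 23.67 0.00
      vertex 19.03 23.68 0.00
      vertex 25.38 12.70 0.00
    endloop
  endfacet
  facet normal 0.0000 0.0000 -1.0000
    outer loop
      vertex 0.00 12.68 0.00
      vertex 6.34 23.67 0.00
      vertex 25.38 12.70 0.00
    endloop
  endfacet
  facet normal 0.0000 0.0000 -1.0000
    outer loop
      vertex 6.35 1.70 0.00
      vertex 0.00 12.68 0.00
      vertex 25.38 12.70 0.00
    endloop
  endfacet
  facet normal 0.0000 0.0000 -1.0000
    outer loop
      vertex 19.04 1.71 0.00
      vertex 6.35 1.70 0.00
      vertex 25.38 12.70 0.00
    endloop
  endfacet
  facet normal 0.0000 0.0000 1.0000
    outer loop
      vertex 25.38 12.70 25.19
      vertex 19.03 23.68 25.19
      vertex 6.34 23.67 25.19
    endloop
  endfacet
  facet normal 0.0000 0.0000 1.0000
    outer loop
      vertex 25.38 12.70 25.19
      vertex 6.34 23.67 25.19
      vertex 0.00 12.68 25.19
    endloop
  endfacet
  facet normal 0.0000 0.0000 1.0000
    outer loop
      vertex 25.38 12.70 25.19
      vertex 0.00 12.68 25.19
      vertex 6.35 1.70 25.19
    endloop
  endfacet
  facet normal 0.0000 0.0000 1.0000
    outer loop
      vertex 25.38 12.70 25.19
      vertex 6.35 1.70 25.19
      vertex 19.04 1.71 25.19
    endloop
  endfacet
  facet normal 0.8657 0.5006 0.0000
    outer loop
      vertex 25.38 12.70 0.00
      vertex 19.03 23.68 0.00
      vertex 19.03 23.68 25.19
    endloop
  endfacet
  facet normal 0.8657 0.5006 0.0000
    outer loop
      vertex 25.38 12.70 0.00
      vertex 19.03 23.68 25.19
      vertex 25.38 12.70 25.19
    endloop
  endfacet
  facet normal -0.0008 1.0000 0.0000
    outer loop
      vertex 19.03 23.68 0.00
      vertex 6.34 23.67 0.00
      vertex 6.34 23.67 25.19
    endloop
  endfacet
  facet normal -0.0008 1.0000 0.0000
    outer loop
      vertex 19.03 23.68 0.00
      vertex 6.34 23.67 25.19
      vertex 19.03 23.68 25.19
    endloop
  endfacet
  facet normal -0.8662 0.4997 0.0000
    outer loop
      vertex 6.34 23.67 0.00
      vertex 0.00 12.68 0.00
      vertex 0.00 12.68 25.19
    endloop
  endfacet
  facet normal -0.8662 0.4997 0.0000
    outer loop
      vertex 6.34 23.67 0.00
      vertex 0.00 12.68 25.19
      vertex 6.34 23.67 25.19
    endloop
  endfacet
  facet normal -0.8657 -0.5006 0.0000
    outer loop
      vertex 0.00 12.68 0.00
      vertex 6.35 1.70 0.00
      vertex 6.35 1.70 25.19
    endloop
  endfacet
  facet normal -0.8657 -0.5006 0.0000
    outer loop
      vertex 0.00 12.68 0.00
      vertex 6.35 1.70 25.19
      vertex 0.00 12.68 25.19
    endloop
  endfacet
  facet normal 0.0008 -1.0000 0.0000
    outer loop
      vertex 6.35 1.70 0.00
      vertex 19.04 1.71 0.00
      vertex 19.04 1.71 25.19
    endloop
  endfacet
  facet normal 0.0008 -1.0000 0.0000
    outer loop
      vertex 6.35 1.70 0.00
      vertex 19.04 1.71 25.19
      vertex 6.35 1.70 25.19
    endloop
  endfacet
  facet normal 0.8662 -0.4997 0.0000
    outer loop
      vertex 19.04 1.71 0.00
      vertex 25.38 12.70 0.00
      vertex 25.38 12.70 25.19
    endloop
  endfacet
  facet normal 0.8662 -0.4997 0.0000
    outer loop
      vertex 19.04 1.71 0.00
      vertex 25.38 12.70 25.19
      vertex 19.04 1.71 25.19
    endloop
  endfacet
endsolid part

The G0 Z moves step by Δz≈3.15 mm. Every layer's G1 loop is the same polygon, so the solid is a straight extrusion of it from z=0 to z≈25.2. Closing with flat bottom and top caps and triangulating gives 20 facets — a regular 6-sided prism (a cylinder approximated with 6 flat sides), circumscribed radius ≈ 12.7 mm, height ≈ 25.2 mm.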